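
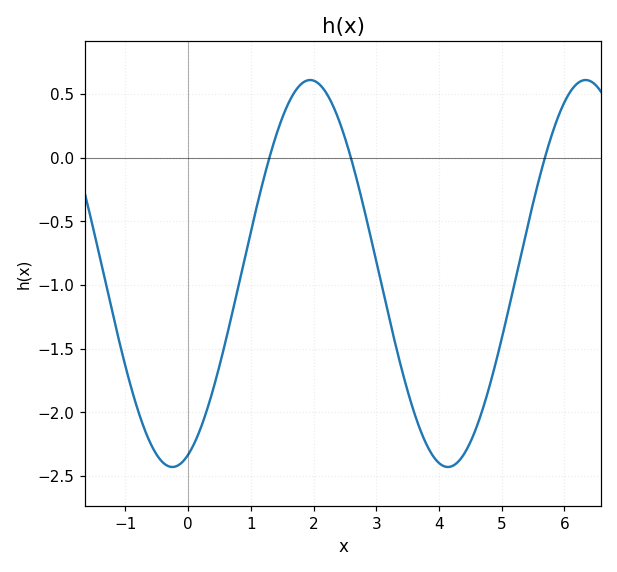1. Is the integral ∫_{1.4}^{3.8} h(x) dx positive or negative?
negative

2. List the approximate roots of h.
1.2, 2.6, 5.6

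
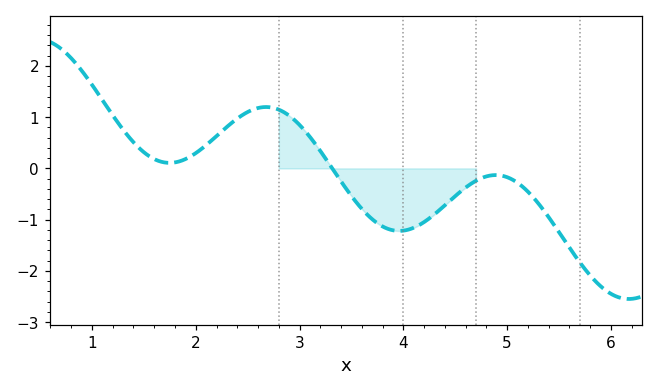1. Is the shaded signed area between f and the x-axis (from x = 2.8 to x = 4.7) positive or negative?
negative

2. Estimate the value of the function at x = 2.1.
0.5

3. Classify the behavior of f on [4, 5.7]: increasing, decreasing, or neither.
neither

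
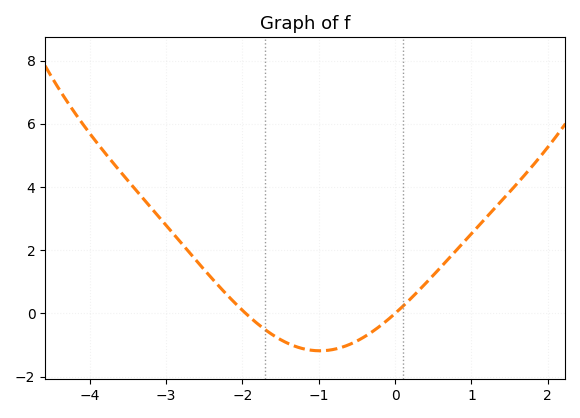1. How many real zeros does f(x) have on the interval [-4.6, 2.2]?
2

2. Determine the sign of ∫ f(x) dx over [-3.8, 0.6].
positive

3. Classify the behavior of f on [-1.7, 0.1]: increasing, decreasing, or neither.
neither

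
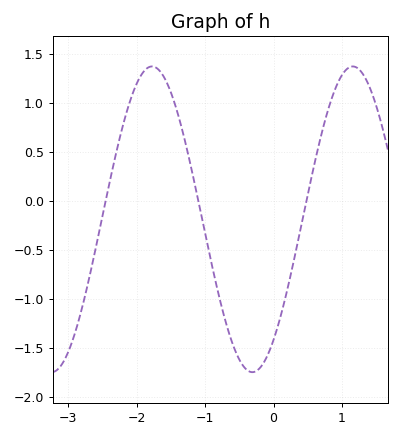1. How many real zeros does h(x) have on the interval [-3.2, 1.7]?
3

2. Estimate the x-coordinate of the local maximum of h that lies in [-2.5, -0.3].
-1.8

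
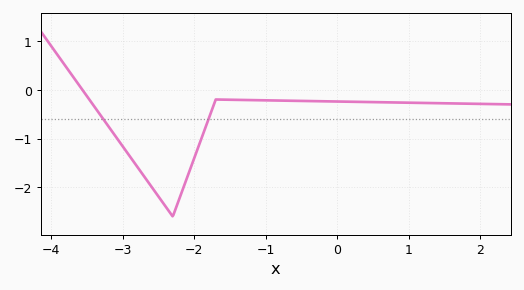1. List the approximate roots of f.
-3.57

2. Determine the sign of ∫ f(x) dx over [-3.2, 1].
negative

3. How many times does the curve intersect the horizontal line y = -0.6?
2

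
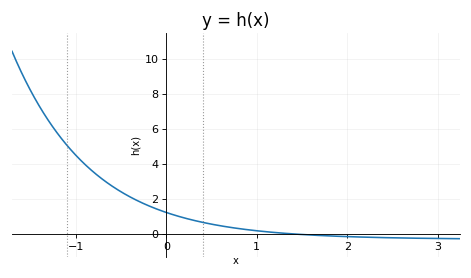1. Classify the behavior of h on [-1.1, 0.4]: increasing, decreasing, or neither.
decreasing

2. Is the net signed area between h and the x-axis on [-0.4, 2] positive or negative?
positive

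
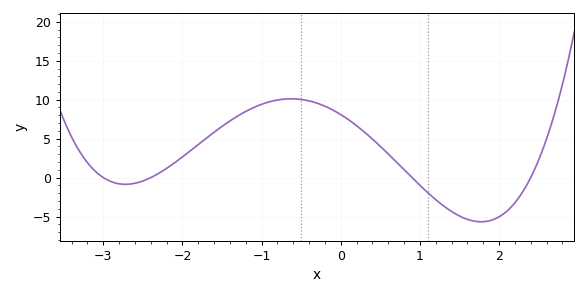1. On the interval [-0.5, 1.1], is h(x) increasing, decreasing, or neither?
decreasing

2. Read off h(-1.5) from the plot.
6.5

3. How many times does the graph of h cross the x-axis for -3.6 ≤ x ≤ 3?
4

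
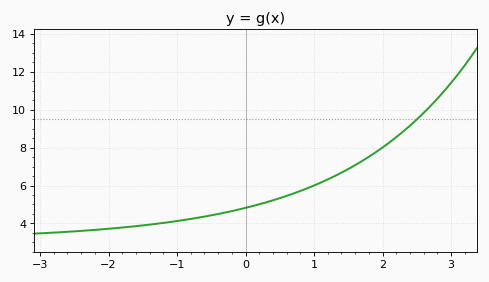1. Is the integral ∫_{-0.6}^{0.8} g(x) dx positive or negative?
positive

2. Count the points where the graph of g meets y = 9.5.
1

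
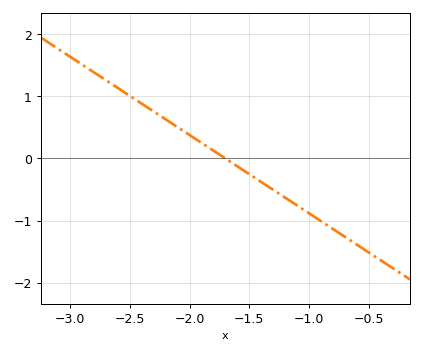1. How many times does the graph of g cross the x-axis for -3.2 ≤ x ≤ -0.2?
1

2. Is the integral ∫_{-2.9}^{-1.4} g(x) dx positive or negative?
positive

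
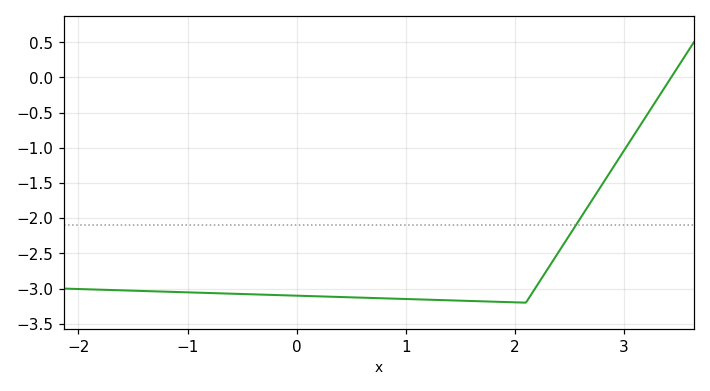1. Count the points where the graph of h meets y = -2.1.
1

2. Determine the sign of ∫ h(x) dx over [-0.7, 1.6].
negative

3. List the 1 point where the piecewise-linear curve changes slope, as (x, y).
(2.1, -3.2)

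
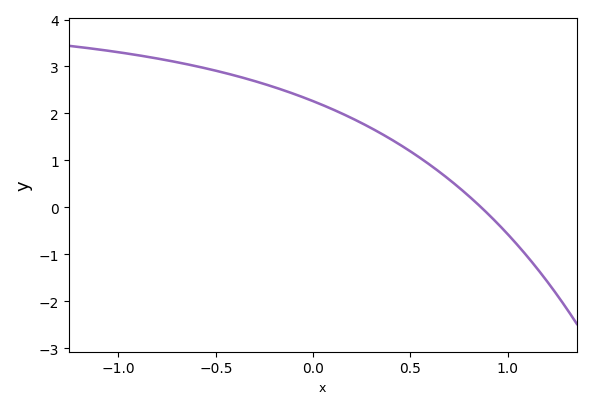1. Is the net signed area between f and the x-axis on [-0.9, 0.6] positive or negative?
positive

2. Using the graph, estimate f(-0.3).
2.7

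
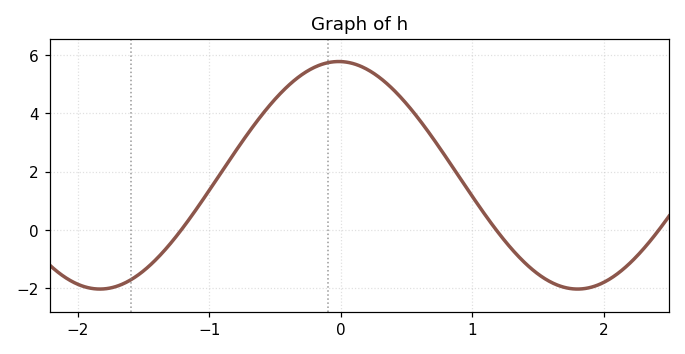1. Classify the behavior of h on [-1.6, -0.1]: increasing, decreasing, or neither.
increasing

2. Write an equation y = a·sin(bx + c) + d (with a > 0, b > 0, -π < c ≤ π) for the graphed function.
y = 3.9sin(1.73x + 1.6) + 1.87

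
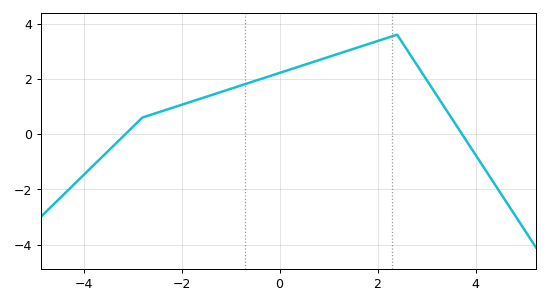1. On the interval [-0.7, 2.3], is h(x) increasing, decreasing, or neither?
increasing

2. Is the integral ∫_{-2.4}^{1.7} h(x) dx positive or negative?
positive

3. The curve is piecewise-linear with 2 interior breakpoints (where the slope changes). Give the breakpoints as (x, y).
(-2.8, 0.6); (2.4, 3.6)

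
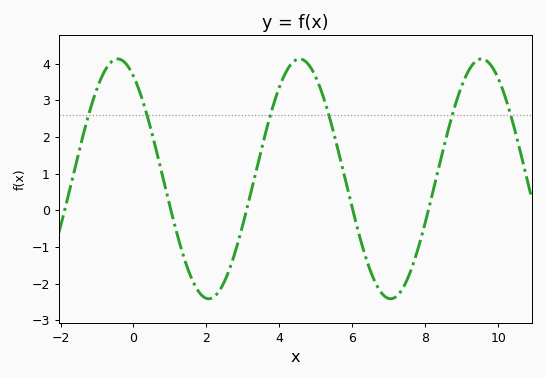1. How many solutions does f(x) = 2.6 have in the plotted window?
6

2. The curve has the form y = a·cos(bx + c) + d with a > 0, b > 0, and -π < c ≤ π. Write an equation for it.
y = 3.27cos(1.3x + 0.54) + 0.86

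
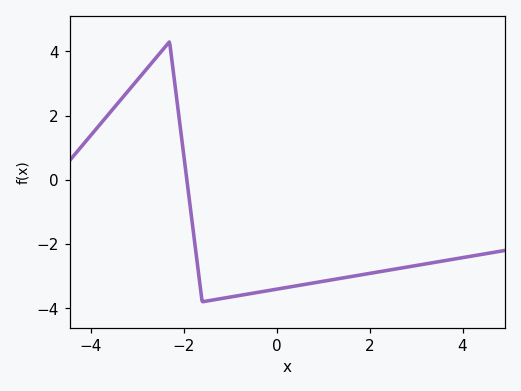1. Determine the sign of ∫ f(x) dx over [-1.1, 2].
negative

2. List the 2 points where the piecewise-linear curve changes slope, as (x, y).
(-2.3, 4.3); (-1.6, -3.8)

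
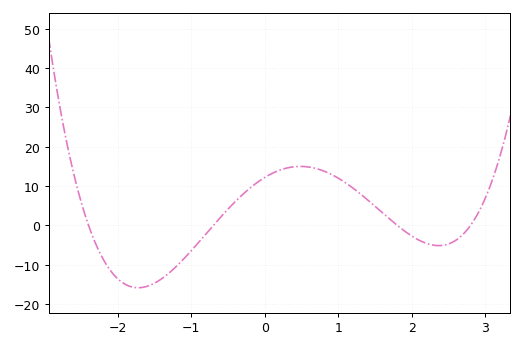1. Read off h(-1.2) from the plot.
-10.4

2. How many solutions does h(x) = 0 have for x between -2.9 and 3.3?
4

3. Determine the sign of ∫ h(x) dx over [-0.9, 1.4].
positive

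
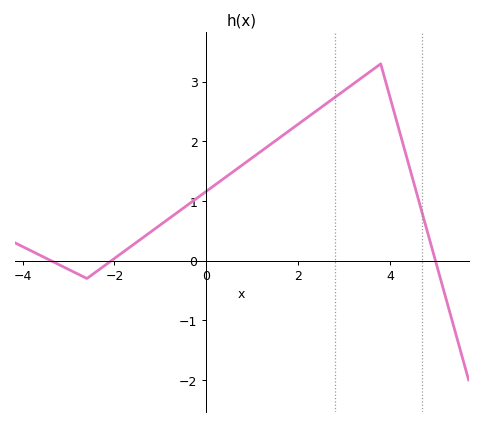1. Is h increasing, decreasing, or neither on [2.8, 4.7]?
neither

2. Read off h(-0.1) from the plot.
1.11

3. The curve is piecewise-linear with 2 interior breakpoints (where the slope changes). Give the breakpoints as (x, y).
(-2.6, -0.3); (3.8, 3.3)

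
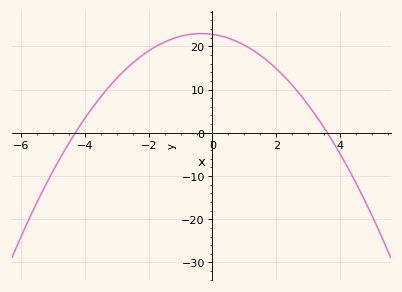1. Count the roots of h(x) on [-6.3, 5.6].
2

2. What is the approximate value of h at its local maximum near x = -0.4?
23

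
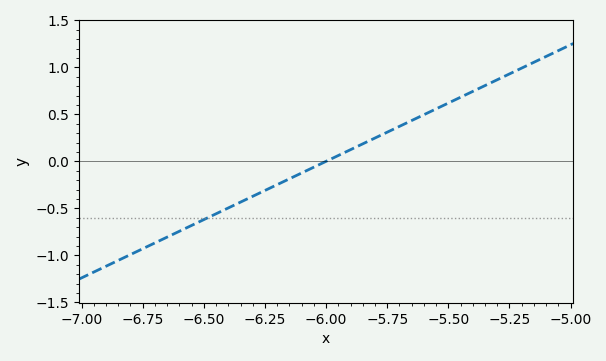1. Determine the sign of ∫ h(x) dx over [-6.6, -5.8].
negative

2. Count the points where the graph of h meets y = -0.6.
1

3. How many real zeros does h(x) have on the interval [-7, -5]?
1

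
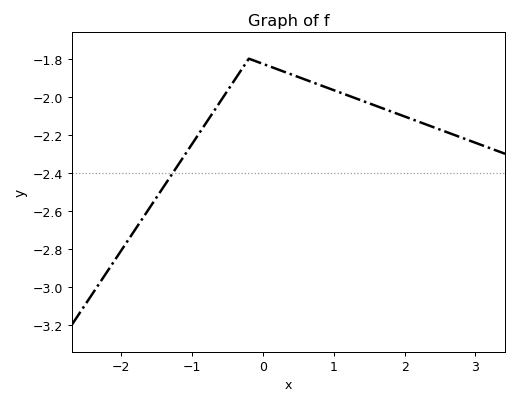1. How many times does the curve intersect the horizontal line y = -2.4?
1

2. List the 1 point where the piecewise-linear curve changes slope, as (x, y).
(-0.2, -1.8)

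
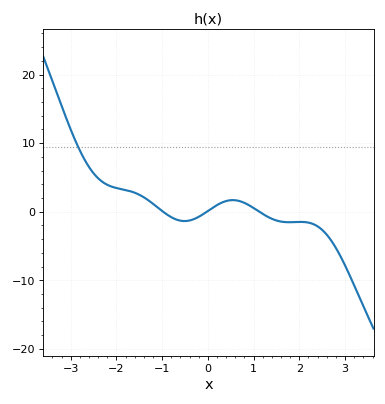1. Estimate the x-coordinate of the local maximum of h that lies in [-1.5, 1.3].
0.546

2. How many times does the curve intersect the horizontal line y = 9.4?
1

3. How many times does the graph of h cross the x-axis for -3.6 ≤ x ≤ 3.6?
3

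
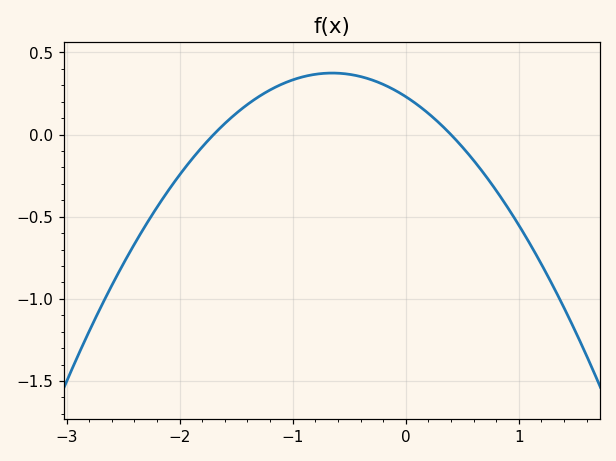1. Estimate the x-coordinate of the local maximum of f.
-0.7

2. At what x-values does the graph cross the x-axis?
-1.7, 0.4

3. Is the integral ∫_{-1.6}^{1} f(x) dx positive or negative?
positive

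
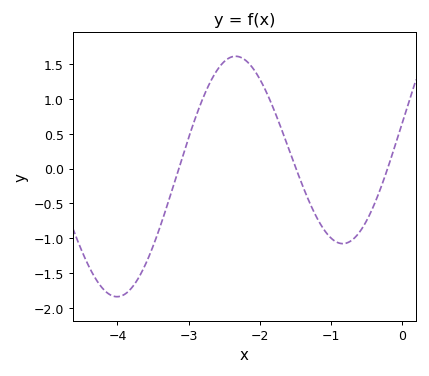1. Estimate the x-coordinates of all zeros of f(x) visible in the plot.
-3.1, -1.5, -0.2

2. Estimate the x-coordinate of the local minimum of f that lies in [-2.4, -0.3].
-0.8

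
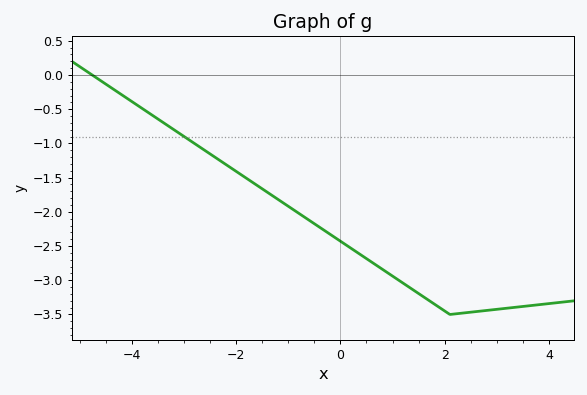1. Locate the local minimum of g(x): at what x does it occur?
2.2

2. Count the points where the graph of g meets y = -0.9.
1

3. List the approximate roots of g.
-4.8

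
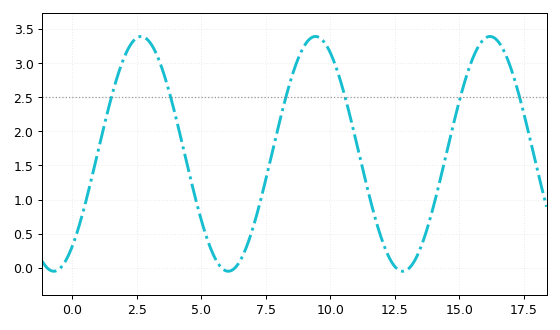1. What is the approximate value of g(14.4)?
1.52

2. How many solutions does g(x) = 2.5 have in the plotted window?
6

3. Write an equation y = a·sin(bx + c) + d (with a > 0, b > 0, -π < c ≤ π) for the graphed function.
y = 1.72sin(0.93x - 0.912) + 1.67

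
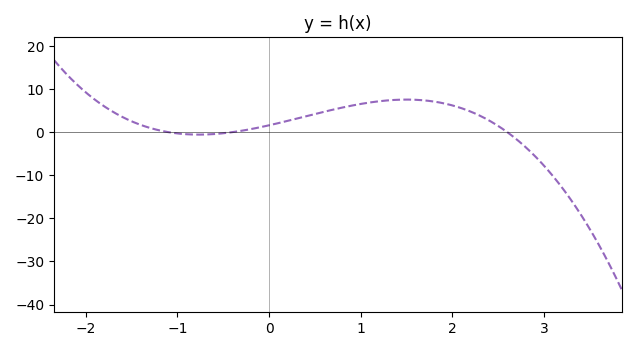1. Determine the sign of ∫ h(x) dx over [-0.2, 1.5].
positive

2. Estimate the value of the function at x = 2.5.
1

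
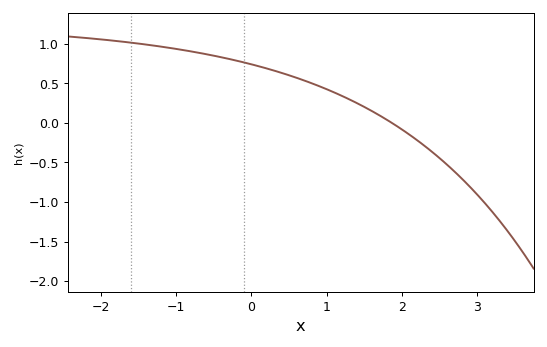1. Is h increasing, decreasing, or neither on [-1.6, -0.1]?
decreasing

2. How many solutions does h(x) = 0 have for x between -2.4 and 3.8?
1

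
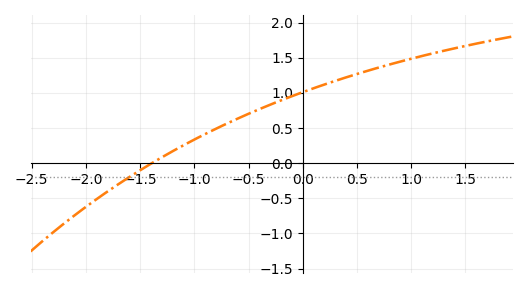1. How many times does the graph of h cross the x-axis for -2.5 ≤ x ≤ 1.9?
1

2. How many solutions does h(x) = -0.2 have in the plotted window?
1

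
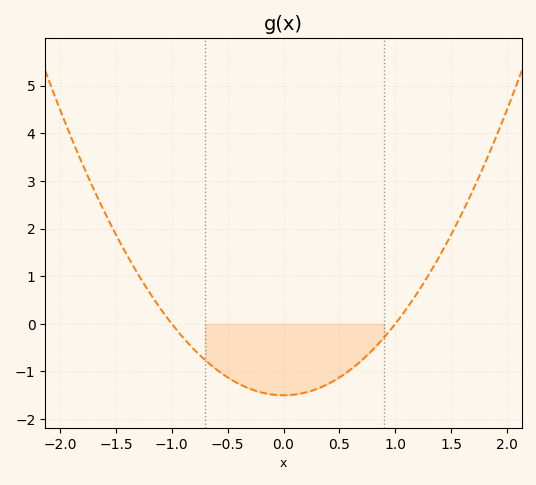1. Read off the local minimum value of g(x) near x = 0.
-1.5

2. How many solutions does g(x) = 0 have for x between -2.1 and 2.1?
2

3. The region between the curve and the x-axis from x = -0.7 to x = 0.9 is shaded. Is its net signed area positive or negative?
negative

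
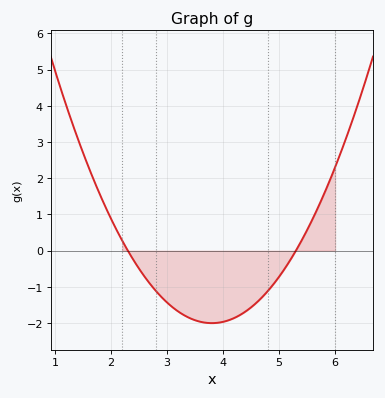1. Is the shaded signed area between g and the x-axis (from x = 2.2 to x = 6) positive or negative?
negative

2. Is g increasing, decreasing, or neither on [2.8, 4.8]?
neither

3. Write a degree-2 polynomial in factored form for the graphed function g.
y = 0.89(x - 2.3)(x - 5.3)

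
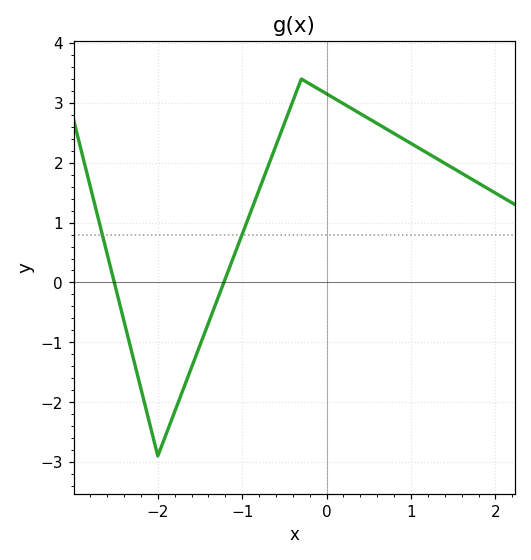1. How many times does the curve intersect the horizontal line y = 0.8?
2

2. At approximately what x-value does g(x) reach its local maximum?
-0.3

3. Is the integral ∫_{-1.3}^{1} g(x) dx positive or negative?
positive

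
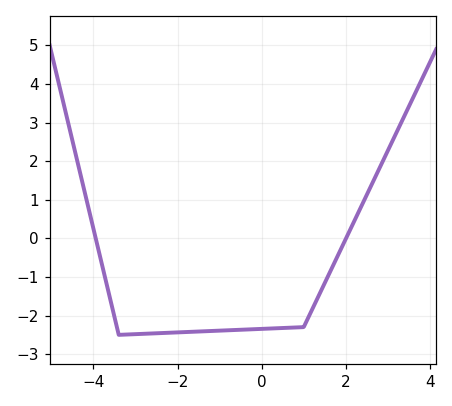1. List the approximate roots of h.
-4, 2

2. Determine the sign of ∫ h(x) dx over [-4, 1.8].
negative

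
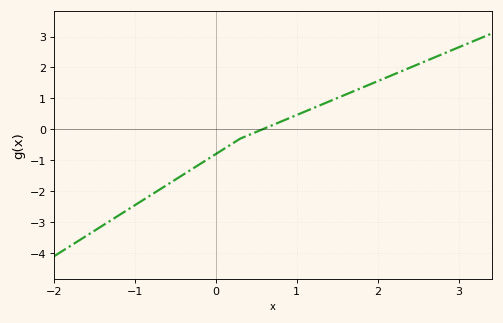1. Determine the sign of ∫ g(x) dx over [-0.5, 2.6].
positive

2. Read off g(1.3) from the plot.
0.8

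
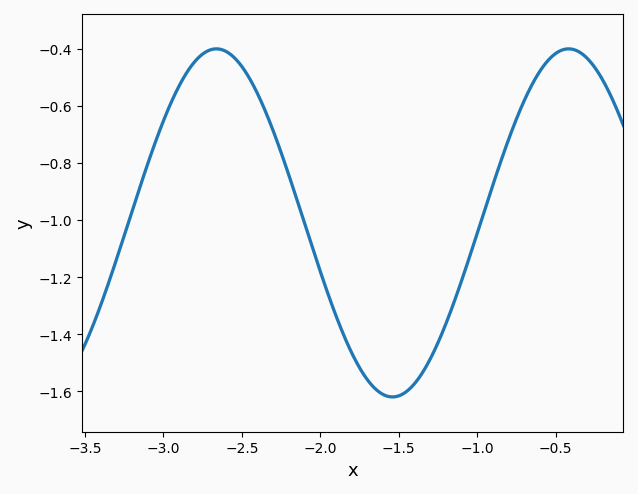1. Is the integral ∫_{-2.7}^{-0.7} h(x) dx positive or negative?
negative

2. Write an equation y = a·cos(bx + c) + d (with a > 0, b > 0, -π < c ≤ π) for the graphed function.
y = 0.61cos(2.8x + 1.17) - 1.01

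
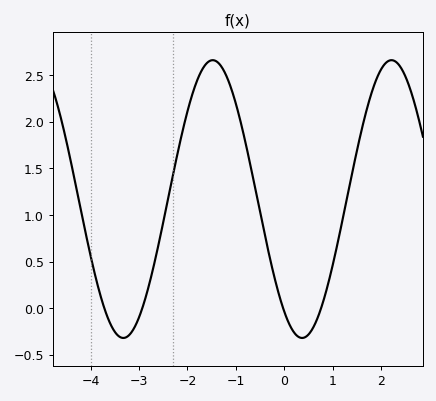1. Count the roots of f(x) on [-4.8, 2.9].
4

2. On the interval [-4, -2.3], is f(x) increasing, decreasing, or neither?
neither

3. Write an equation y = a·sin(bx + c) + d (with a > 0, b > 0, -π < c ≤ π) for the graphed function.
y = 1.49sin(1.7x - 2.2) + 1.17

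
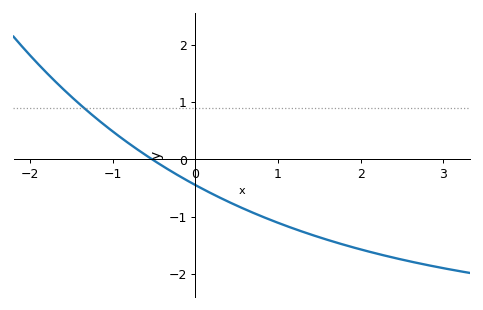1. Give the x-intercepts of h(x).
-0.525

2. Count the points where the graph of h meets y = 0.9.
1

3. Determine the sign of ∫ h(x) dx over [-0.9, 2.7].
negative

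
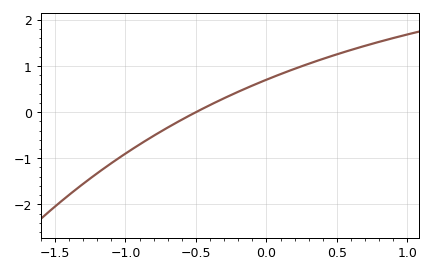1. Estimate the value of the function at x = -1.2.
-1.3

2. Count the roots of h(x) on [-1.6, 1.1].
1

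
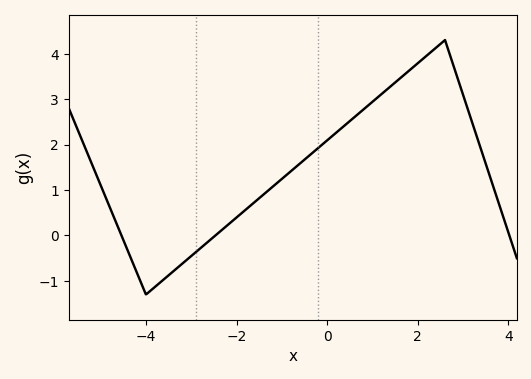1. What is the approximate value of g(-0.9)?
1.3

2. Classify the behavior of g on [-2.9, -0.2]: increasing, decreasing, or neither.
increasing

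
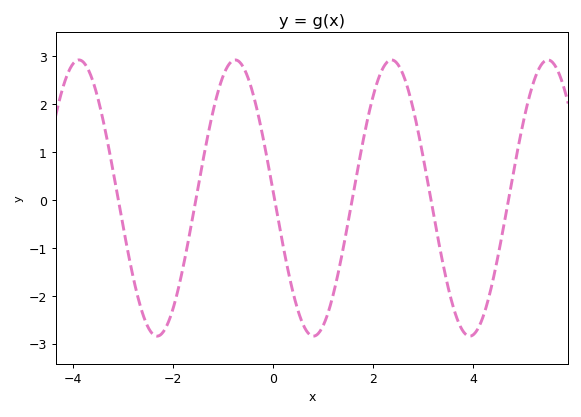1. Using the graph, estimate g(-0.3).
1.77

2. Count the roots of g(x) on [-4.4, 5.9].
6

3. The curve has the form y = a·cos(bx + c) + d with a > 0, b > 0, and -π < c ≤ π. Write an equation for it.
y = 2.88cos(2.01x + 1.53) + 0.04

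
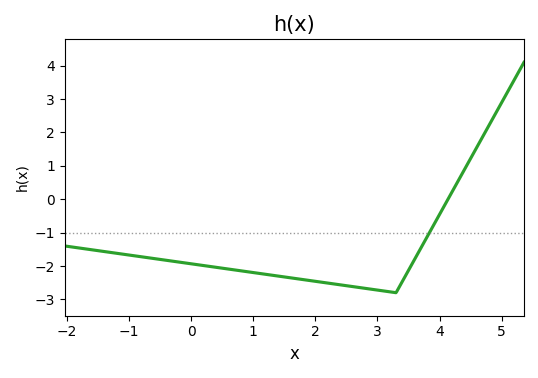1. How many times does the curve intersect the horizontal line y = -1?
1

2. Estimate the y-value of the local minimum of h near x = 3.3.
-2.8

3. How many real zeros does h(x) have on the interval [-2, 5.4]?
1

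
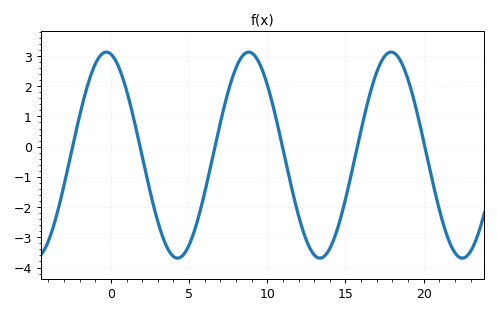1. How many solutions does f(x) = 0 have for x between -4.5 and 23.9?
6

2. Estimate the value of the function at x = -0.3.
3.1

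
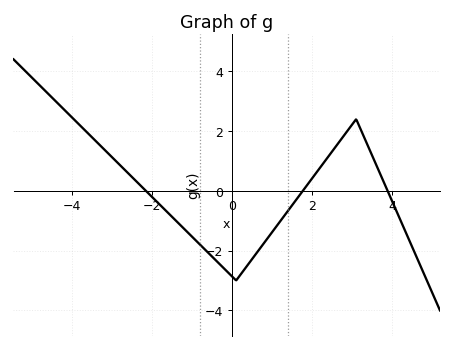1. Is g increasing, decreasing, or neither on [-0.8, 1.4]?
neither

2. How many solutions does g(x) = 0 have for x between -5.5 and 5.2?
3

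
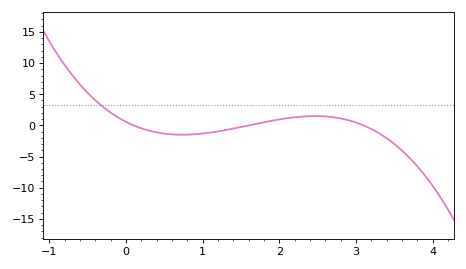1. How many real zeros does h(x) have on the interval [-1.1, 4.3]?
3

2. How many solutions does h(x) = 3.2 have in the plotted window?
1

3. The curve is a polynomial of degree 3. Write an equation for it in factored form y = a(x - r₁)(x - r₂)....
y = -1.15(x - 0.1)(x - 1.6)(x - 3.1)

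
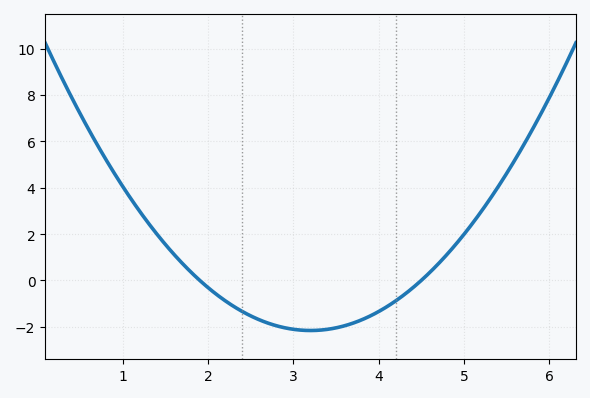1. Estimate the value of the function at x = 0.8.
5.21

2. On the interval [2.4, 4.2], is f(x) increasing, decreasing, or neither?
neither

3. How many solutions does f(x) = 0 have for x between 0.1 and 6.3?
2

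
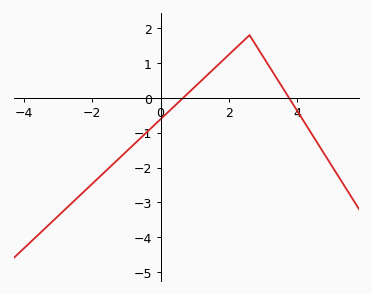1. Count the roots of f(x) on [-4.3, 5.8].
2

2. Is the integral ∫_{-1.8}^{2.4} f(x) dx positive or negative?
negative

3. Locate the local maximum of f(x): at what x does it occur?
2.6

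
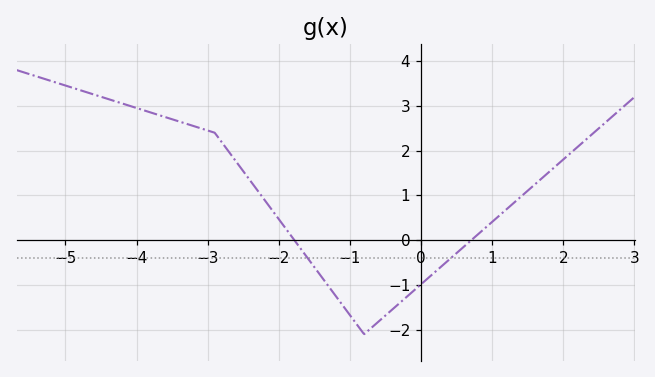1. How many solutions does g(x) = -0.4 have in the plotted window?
2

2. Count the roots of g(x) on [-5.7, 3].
2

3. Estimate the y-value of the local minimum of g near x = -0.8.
-2.1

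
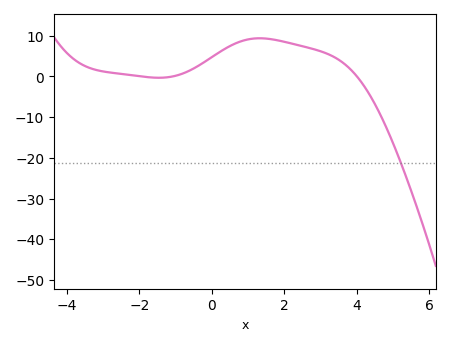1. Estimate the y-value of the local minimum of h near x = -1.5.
0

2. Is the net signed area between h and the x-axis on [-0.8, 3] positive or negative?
positive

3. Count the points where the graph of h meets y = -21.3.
1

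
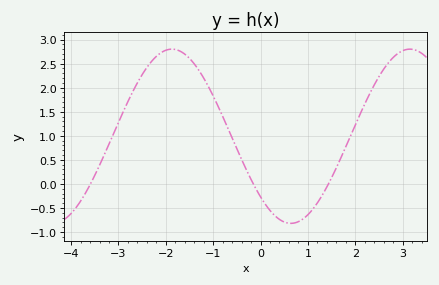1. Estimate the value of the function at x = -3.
1.28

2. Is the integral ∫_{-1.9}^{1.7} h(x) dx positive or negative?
positive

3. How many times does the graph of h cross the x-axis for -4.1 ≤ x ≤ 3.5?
3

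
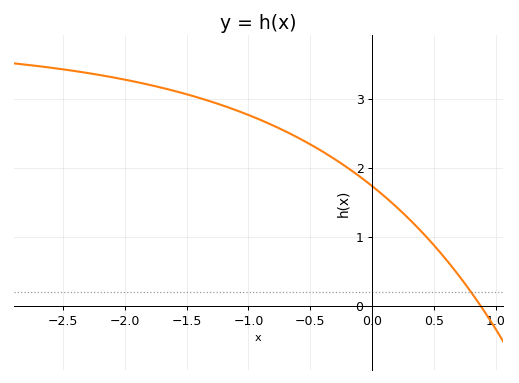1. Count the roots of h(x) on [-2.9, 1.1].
1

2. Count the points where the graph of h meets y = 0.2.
1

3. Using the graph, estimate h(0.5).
0.9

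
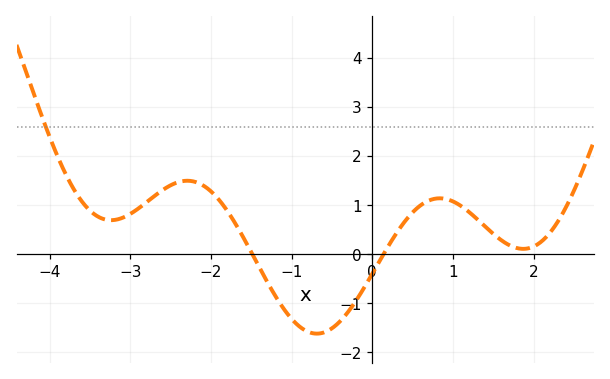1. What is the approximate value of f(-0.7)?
-1.62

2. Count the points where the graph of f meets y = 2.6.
1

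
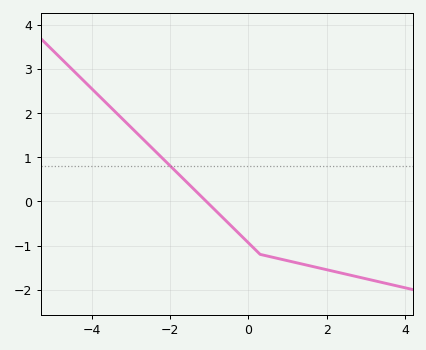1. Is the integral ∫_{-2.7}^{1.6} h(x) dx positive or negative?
negative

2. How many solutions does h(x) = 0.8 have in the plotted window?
1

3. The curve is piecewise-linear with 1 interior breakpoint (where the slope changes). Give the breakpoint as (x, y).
(0.3, -1.2)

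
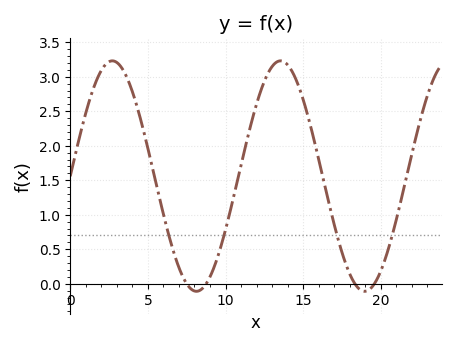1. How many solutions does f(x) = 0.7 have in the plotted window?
4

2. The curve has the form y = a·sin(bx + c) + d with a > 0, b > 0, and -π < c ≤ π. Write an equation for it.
y = 1.67sin(0.58x + 0) + 1.56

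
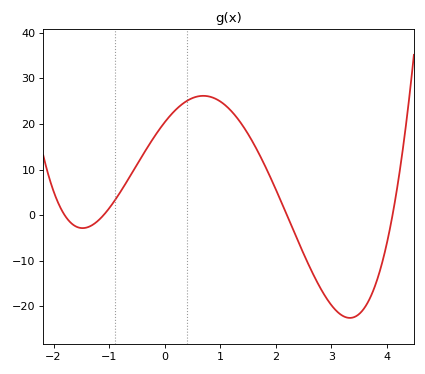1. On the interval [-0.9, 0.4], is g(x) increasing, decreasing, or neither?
increasing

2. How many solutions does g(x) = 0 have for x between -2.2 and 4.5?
4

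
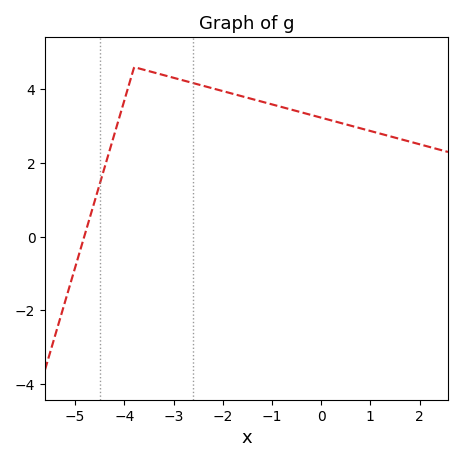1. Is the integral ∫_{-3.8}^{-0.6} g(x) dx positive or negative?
positive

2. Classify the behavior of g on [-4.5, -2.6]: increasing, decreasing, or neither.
neither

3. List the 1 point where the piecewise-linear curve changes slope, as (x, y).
(-3.8, 4.6)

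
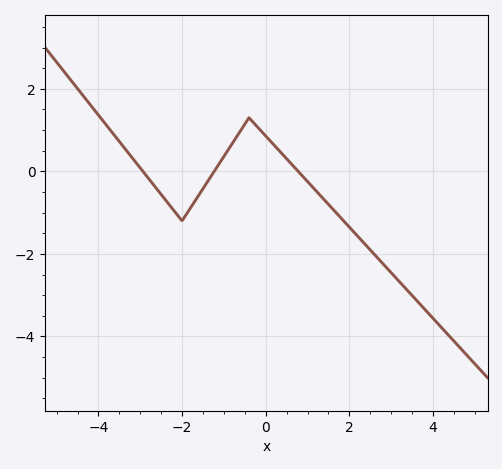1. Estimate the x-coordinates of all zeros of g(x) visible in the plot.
-2.94, -1.23, 0.777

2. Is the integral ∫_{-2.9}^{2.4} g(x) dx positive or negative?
negative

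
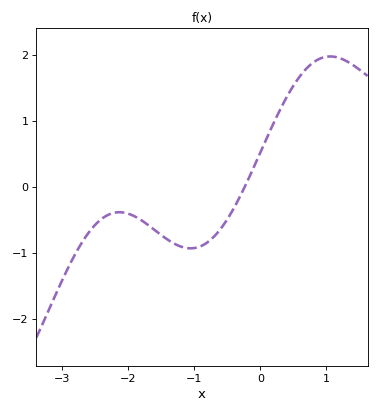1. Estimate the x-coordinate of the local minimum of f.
-1.1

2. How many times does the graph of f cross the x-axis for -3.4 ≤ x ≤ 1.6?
1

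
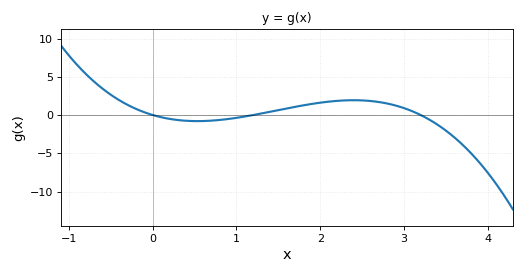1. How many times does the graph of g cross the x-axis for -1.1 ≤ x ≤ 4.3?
3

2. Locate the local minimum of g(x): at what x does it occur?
0.5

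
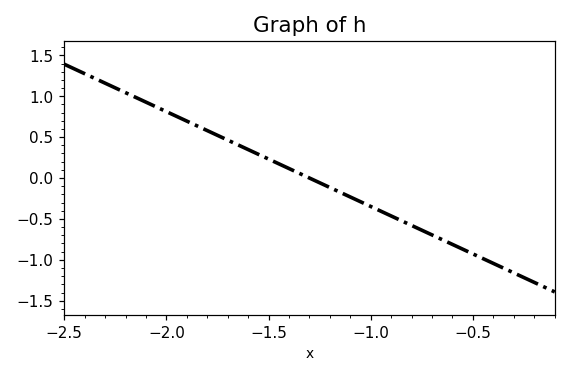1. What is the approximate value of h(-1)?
-0.348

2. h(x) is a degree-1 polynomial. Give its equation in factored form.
y = -1.16(x + 1.3)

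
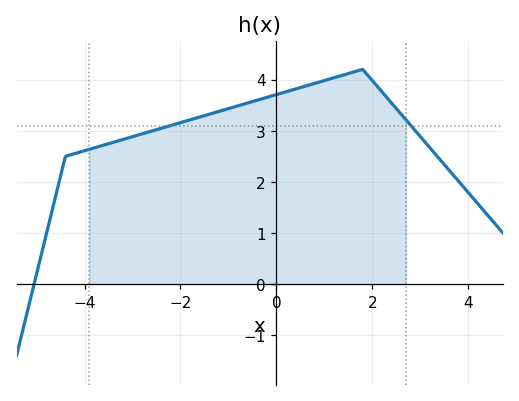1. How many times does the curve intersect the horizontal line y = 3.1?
2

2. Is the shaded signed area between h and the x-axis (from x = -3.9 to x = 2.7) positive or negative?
positive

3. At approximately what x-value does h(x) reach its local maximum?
1.8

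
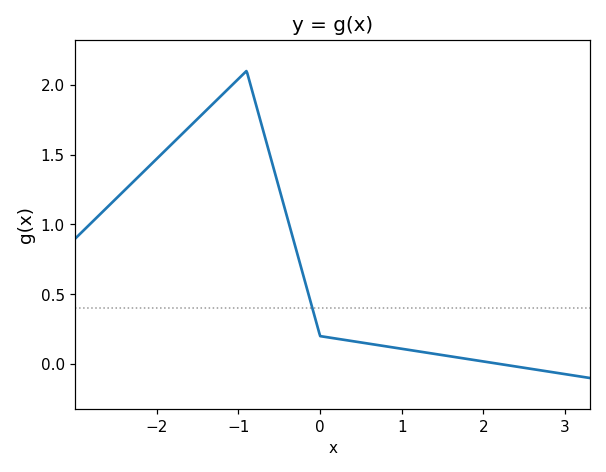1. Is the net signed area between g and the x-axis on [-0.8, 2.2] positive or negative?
positive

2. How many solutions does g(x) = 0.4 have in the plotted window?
1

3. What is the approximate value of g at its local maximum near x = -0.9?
2.1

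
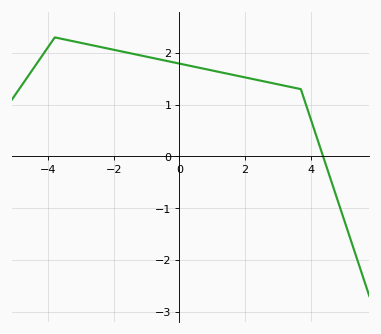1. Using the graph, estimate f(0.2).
1.8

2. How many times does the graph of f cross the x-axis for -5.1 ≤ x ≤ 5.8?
1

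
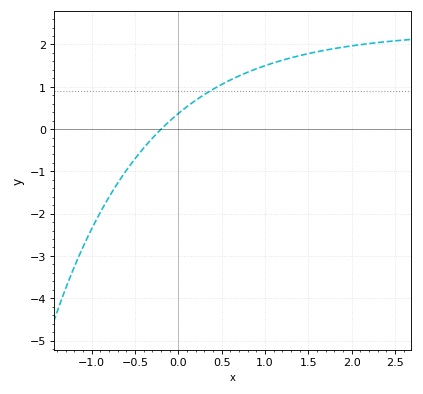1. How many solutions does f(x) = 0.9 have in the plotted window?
1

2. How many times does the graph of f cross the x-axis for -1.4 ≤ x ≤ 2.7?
1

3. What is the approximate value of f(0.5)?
1.1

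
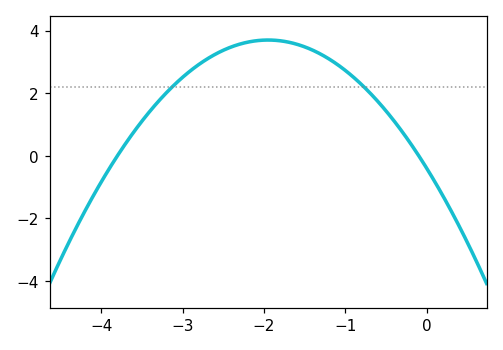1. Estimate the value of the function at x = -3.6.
0.8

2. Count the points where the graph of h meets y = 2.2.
2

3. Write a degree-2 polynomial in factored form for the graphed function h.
y = -1.08(x + 3.8)(x + 0.1)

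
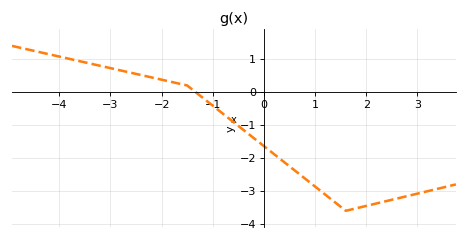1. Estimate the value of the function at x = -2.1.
0.4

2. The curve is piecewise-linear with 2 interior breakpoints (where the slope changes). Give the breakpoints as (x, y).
(-1.5, 0.2); (1.6, -3.6)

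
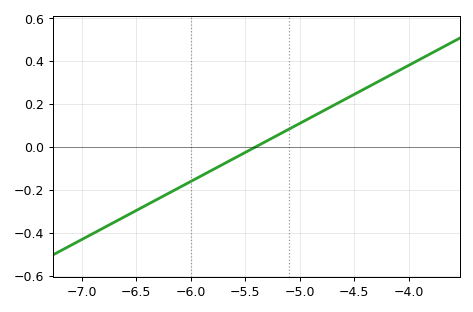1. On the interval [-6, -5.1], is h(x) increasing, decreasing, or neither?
increasing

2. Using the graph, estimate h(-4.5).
0.24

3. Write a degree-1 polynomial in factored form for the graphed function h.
y = 0.27(x + 5.4)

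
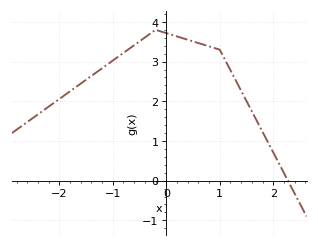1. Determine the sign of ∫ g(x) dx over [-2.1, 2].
positive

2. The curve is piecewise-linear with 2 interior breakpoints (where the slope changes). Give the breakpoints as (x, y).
(-0.2, 3.8); (1, 3.3)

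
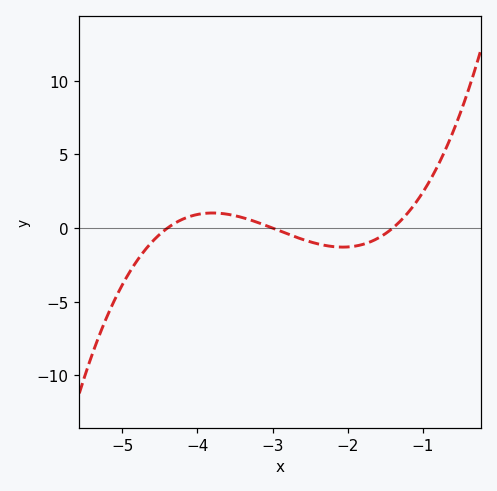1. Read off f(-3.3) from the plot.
0.558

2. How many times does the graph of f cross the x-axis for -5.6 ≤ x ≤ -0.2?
3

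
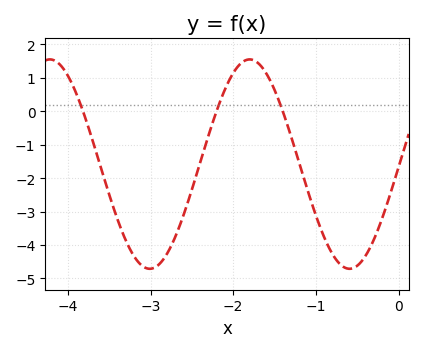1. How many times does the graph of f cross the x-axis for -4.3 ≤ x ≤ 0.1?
3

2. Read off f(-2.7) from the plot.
-3.75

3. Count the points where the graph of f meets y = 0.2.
3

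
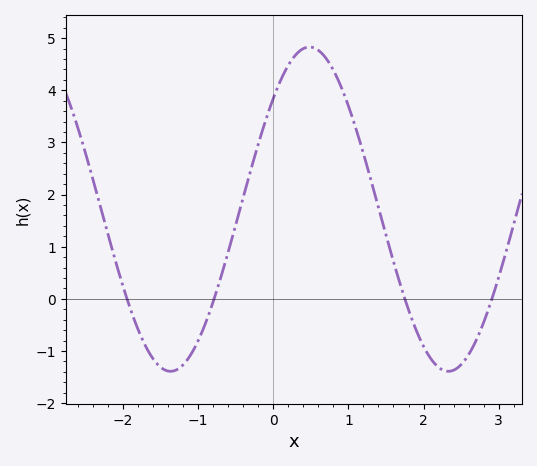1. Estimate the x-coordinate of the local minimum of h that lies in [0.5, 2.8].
2.3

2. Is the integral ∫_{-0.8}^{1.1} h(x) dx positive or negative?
positive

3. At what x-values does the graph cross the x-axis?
-1.9, -0.8, 1.8, 2.9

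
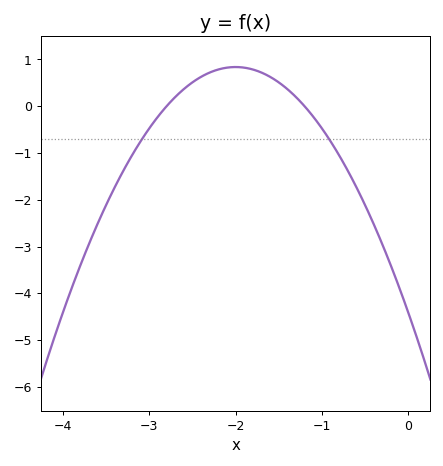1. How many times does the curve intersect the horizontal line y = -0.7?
2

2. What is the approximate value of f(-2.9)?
-0.223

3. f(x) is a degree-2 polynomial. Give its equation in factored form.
y = -1.31(x + 2.8)(x + 1.2)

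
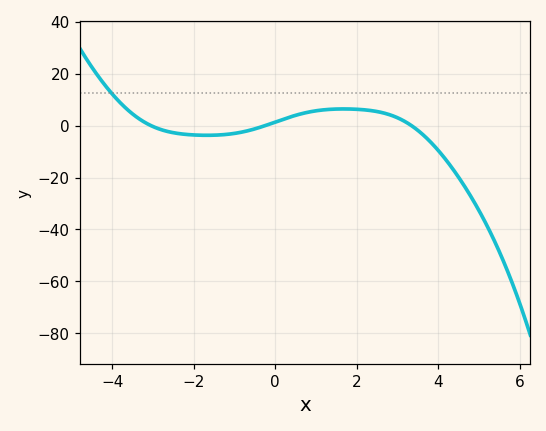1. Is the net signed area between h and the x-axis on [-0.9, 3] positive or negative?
positive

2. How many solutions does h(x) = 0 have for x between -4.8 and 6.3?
3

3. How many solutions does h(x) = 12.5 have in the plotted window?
1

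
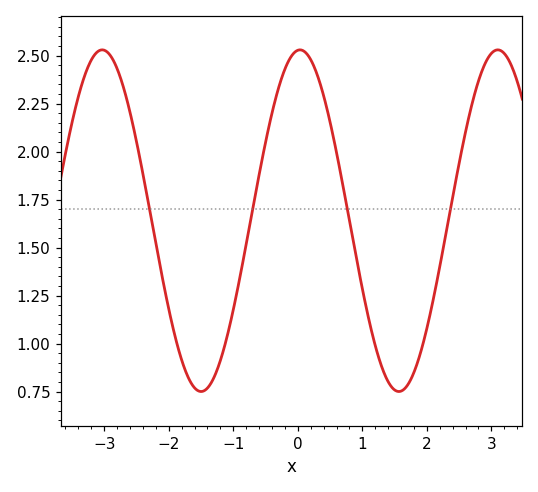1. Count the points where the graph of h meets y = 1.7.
4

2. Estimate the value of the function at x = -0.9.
1.34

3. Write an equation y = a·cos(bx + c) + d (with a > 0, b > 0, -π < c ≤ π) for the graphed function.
y = 0.89cos(2.05x - 0.07) + 1.64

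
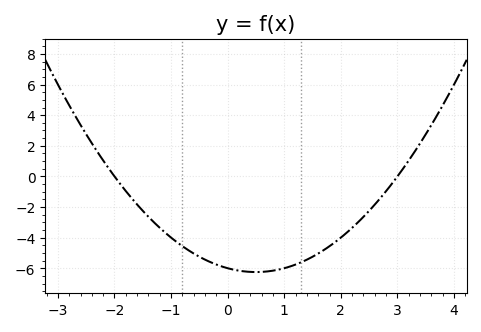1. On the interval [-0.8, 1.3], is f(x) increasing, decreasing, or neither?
neither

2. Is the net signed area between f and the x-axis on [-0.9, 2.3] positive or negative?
negative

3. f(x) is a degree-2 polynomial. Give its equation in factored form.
y = 1(x + 2)(x - 3)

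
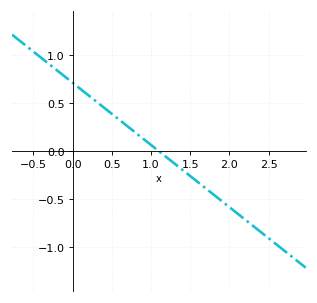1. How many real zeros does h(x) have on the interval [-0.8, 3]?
1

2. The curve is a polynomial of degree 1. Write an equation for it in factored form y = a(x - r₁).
y = -0.65(x - 1.1)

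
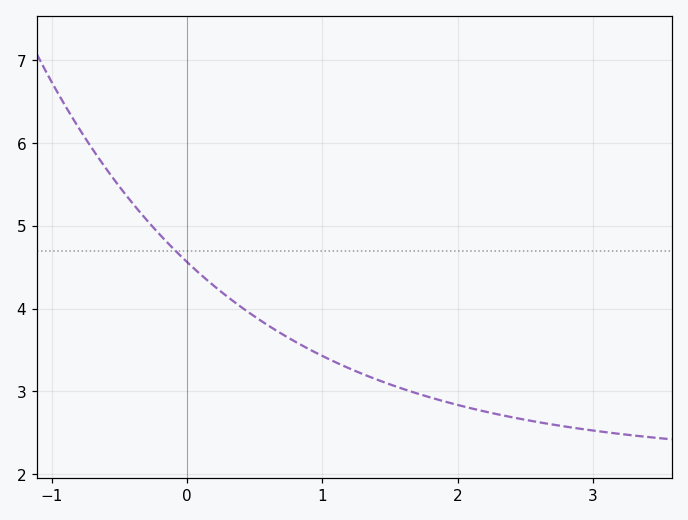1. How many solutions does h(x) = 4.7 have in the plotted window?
1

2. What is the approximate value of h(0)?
4.56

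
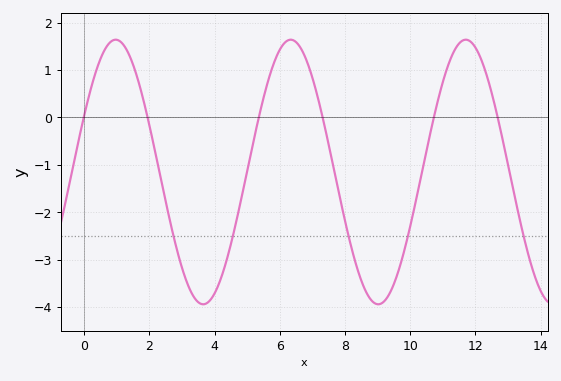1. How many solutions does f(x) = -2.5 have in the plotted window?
5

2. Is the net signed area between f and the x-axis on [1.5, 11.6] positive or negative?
negative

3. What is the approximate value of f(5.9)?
1.28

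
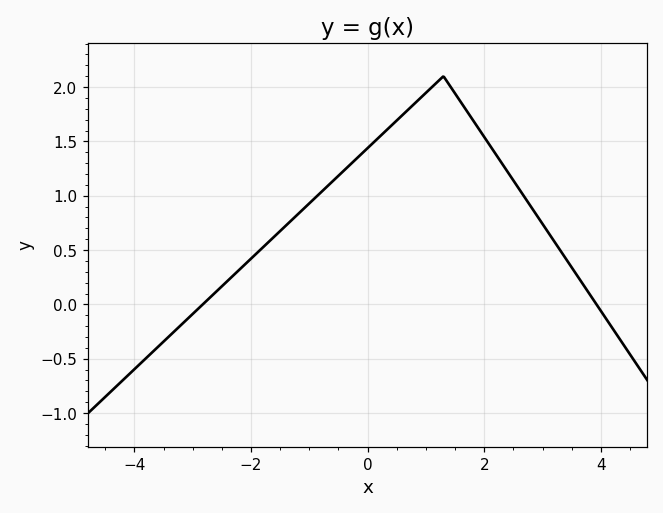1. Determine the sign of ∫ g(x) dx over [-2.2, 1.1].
positive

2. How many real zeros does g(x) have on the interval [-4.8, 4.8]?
2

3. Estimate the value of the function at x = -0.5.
1.2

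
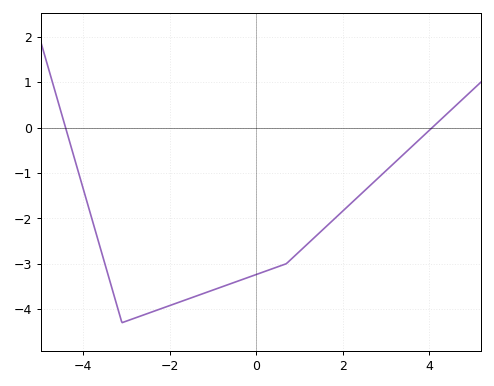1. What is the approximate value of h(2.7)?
-1.22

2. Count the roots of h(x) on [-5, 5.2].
2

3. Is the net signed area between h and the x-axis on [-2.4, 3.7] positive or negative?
negative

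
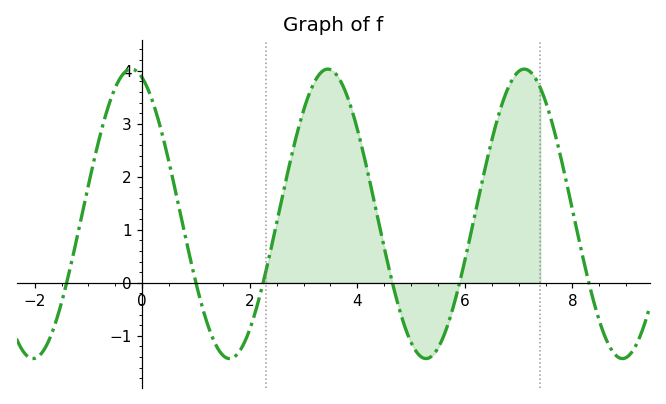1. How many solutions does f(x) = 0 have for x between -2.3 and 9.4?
6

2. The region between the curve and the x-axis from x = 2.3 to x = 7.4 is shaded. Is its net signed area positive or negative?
positive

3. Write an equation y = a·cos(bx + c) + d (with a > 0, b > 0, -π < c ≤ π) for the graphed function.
y = 2.73cos(1.7x + 0.35) + 1.3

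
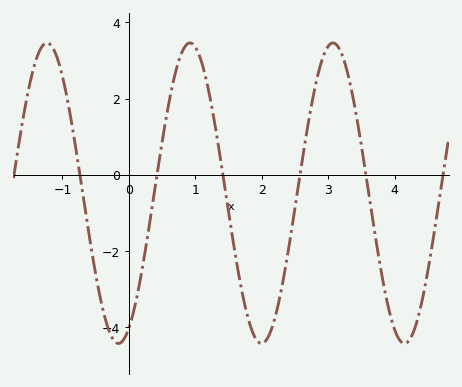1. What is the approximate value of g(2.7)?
1.4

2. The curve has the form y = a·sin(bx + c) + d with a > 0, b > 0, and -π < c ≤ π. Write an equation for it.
y = 3.94sin(2.9x - 1.1) - 0.48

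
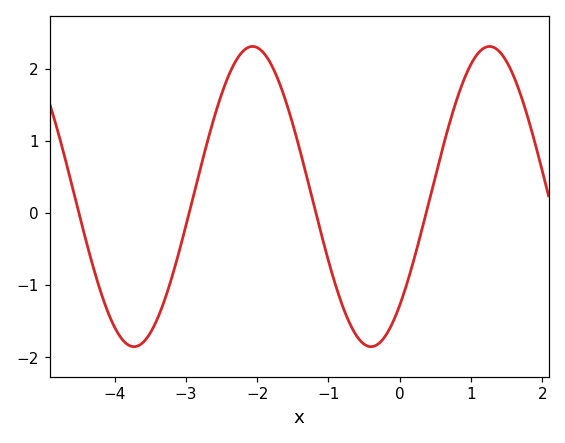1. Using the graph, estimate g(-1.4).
0.9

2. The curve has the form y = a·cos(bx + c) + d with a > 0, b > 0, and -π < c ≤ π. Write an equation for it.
y = 2.08cos(1.9x - 2.4) + 0.23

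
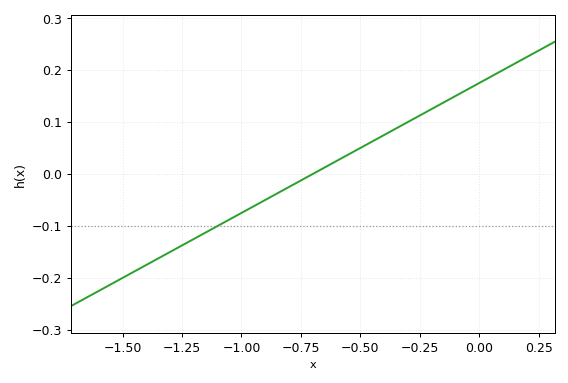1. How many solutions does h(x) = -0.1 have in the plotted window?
1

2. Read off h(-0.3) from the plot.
0.1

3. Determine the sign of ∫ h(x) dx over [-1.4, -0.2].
negative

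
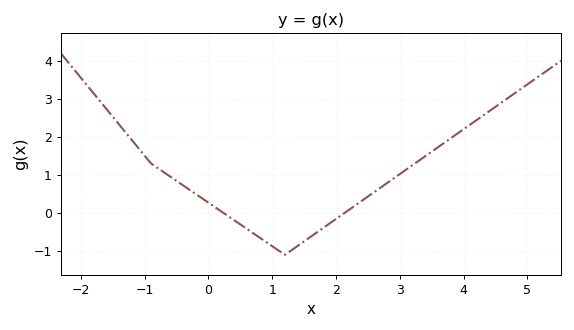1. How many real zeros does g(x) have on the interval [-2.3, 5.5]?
2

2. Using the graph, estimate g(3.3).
1.37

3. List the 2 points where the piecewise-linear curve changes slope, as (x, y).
(-0.9, 1.3); (1.2, -1.1)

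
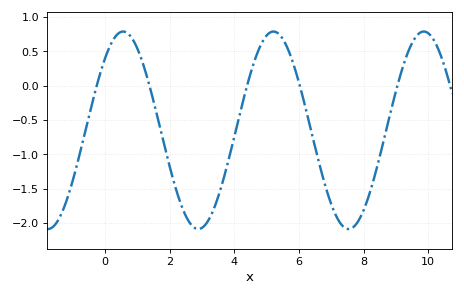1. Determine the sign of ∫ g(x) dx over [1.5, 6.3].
negative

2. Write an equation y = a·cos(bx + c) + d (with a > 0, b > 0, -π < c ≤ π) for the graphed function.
y = 1.44cos(1.35x - 0.75) - 0.65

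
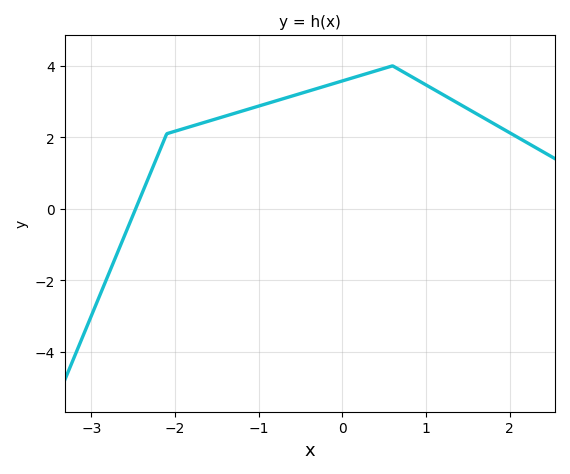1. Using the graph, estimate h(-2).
2.17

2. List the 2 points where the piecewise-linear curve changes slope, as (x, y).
(-2.1, 2.1); (0.6, 4)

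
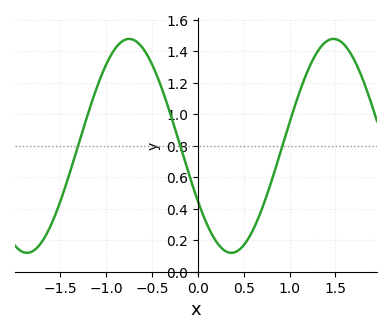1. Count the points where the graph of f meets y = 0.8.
3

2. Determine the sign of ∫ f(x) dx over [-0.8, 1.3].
positive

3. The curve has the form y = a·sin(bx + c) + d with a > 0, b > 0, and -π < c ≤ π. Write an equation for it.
y = 0.68sin(2.8x - 2.6) + 0.8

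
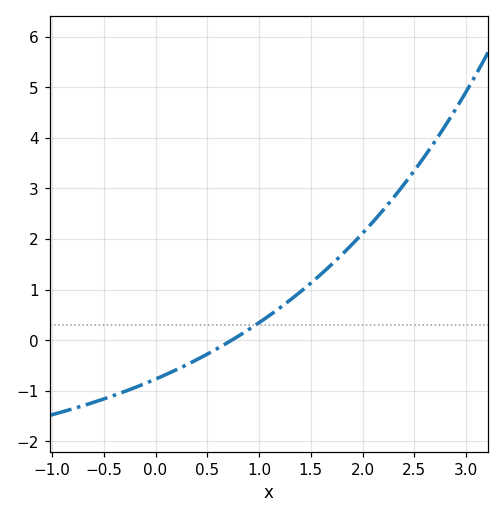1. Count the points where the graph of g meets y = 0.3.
1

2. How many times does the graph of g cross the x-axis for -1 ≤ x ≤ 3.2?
1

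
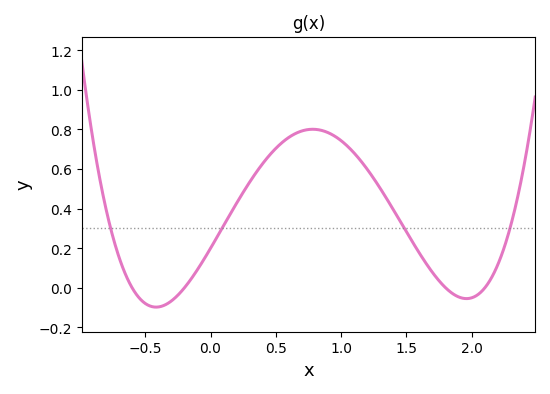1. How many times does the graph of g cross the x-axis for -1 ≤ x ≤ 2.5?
4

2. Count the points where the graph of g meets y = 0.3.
4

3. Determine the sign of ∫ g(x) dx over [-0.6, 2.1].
positive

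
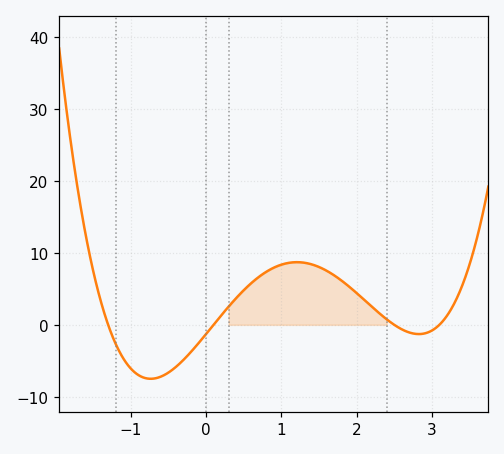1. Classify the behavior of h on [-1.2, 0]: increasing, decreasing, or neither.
neither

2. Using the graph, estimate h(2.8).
-1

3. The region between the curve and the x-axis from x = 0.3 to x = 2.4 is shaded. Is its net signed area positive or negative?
positive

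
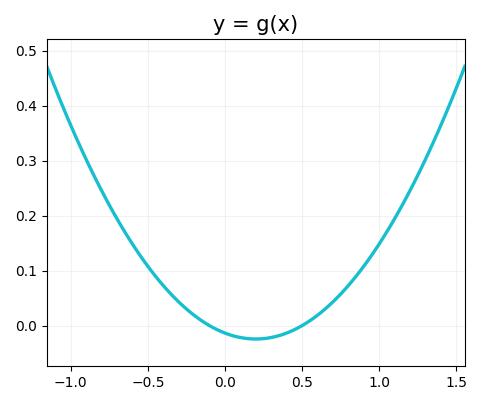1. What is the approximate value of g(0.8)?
0.07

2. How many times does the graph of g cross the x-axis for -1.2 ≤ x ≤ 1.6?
2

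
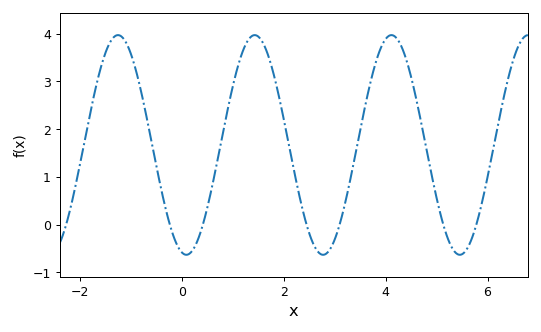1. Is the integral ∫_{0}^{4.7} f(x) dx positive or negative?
positive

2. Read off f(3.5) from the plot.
1.98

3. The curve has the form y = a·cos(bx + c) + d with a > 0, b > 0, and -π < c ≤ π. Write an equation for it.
y = 2.3cos(2.34x + 2.94) + 1.67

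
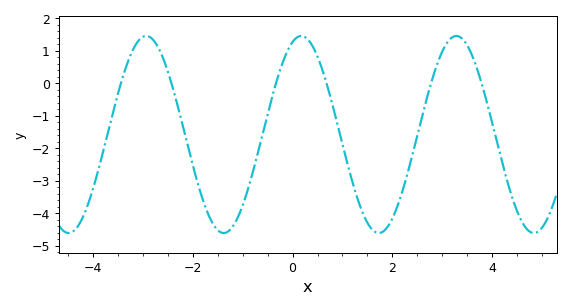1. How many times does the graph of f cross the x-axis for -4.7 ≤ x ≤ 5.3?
6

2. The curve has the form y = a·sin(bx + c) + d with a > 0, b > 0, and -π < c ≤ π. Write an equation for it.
y = 3.03sin(2x + 1.2) - 1.58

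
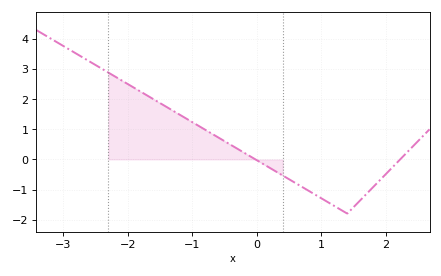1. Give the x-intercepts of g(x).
-0.021, 2.22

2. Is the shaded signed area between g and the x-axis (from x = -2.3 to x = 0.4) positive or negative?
positive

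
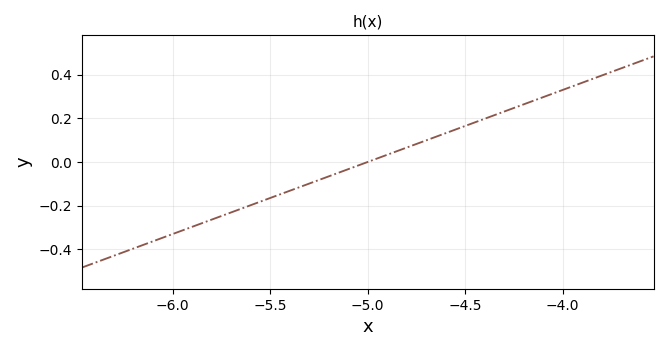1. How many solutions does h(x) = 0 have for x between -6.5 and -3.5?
1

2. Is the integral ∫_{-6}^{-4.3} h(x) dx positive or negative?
negative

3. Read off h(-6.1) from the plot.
-0.363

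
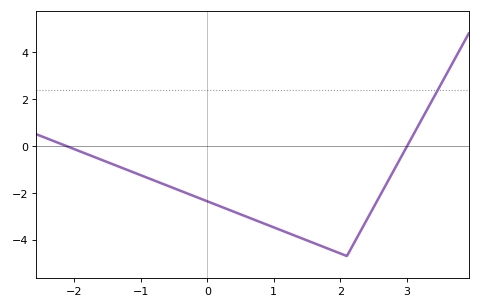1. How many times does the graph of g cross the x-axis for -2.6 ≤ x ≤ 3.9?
2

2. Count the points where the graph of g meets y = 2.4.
1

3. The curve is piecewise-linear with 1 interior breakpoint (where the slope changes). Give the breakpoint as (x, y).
(2.1, -4.7)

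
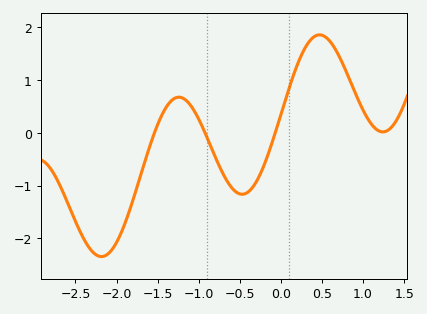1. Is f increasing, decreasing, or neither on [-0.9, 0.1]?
neither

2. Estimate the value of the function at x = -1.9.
-1.73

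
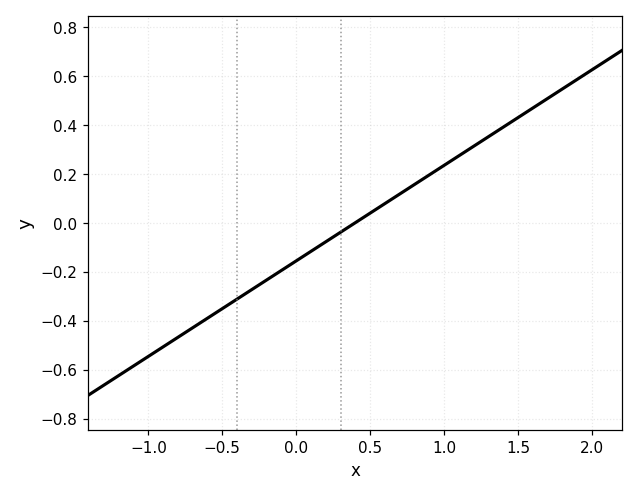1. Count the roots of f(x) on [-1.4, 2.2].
1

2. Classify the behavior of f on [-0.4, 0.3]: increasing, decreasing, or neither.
increasing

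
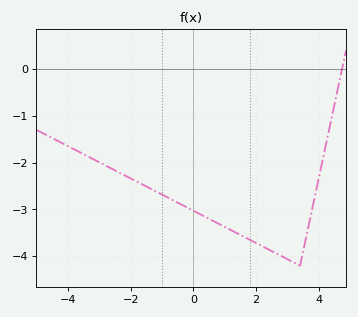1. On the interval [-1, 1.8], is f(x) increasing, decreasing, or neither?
decreasing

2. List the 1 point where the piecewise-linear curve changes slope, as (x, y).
(3.4, -4.2)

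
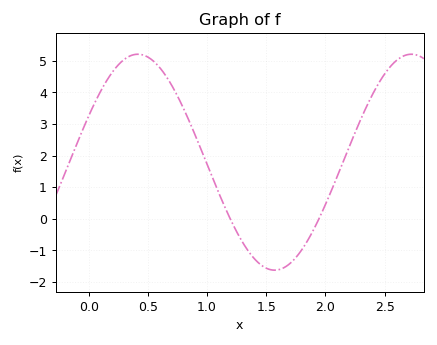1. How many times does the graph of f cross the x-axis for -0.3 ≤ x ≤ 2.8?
2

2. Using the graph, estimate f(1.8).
-1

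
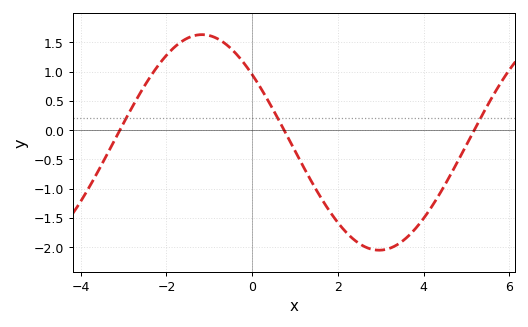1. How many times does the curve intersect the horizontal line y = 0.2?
3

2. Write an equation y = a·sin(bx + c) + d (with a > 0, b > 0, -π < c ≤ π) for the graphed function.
y = 1.84sin(0.76x + 2.5) - 0.21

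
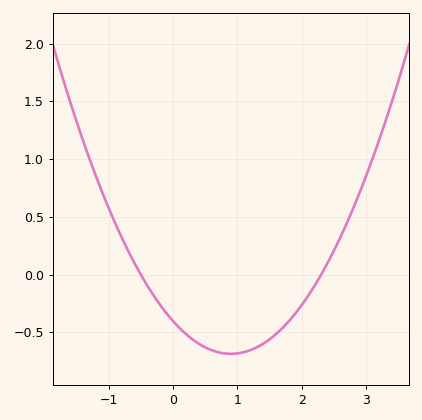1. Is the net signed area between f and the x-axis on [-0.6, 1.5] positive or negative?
negative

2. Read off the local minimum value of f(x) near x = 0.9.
-0.686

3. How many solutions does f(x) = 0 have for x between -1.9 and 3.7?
2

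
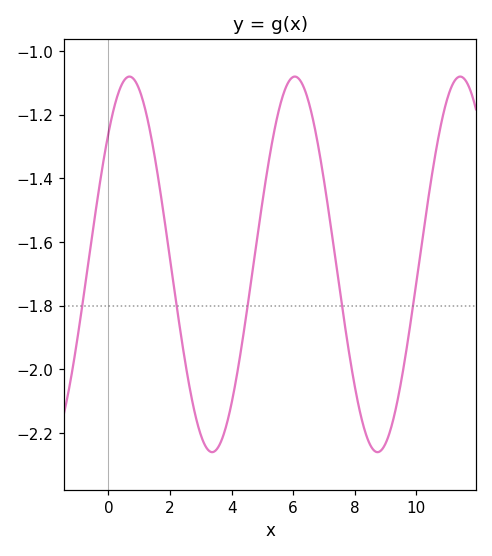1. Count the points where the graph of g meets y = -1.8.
5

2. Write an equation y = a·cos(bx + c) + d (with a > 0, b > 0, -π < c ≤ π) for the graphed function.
y = 0.59cos(1.17x - 0.8) - 1.67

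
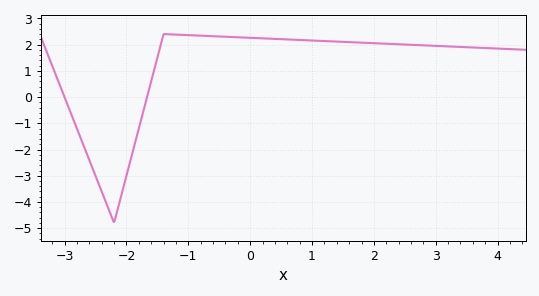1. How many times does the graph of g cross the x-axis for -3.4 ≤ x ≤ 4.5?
2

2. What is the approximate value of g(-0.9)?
2.35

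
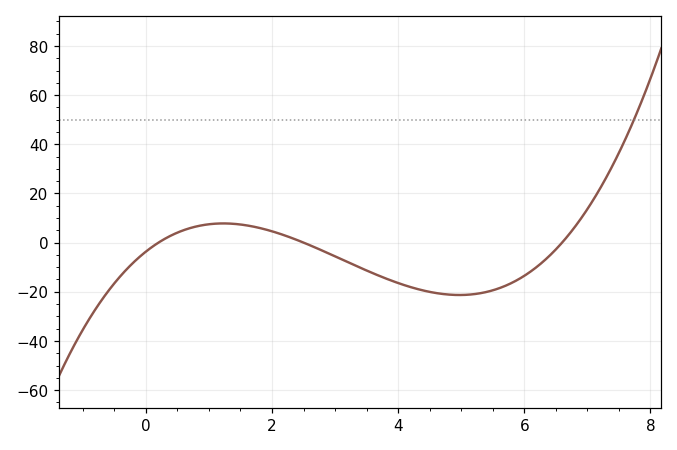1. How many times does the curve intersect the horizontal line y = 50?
1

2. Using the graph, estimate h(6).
-13.5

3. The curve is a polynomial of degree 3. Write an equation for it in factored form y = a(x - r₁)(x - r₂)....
y = 1.11(x - 0.2)(x - 2.5)(x - 6.6)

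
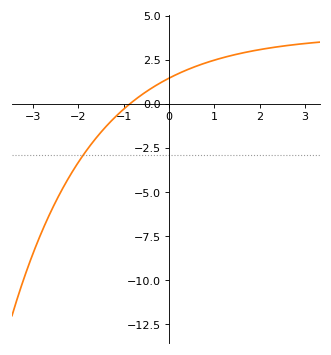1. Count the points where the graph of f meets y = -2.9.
1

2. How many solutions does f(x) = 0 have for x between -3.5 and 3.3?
1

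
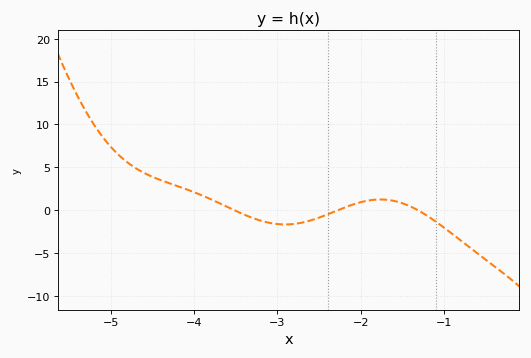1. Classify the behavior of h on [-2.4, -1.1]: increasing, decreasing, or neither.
neither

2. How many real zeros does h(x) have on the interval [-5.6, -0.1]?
3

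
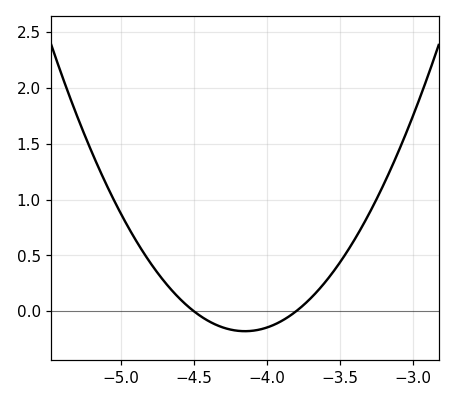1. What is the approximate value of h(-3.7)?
0.1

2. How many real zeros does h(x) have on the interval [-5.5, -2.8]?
2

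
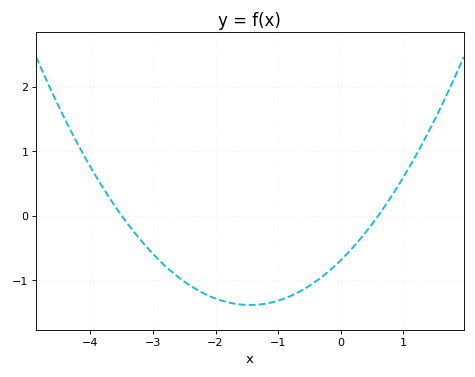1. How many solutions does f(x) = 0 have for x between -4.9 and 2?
2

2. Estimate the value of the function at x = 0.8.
0.284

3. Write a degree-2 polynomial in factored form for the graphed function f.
y = 0.33(x + 3.5)(x - 0.6)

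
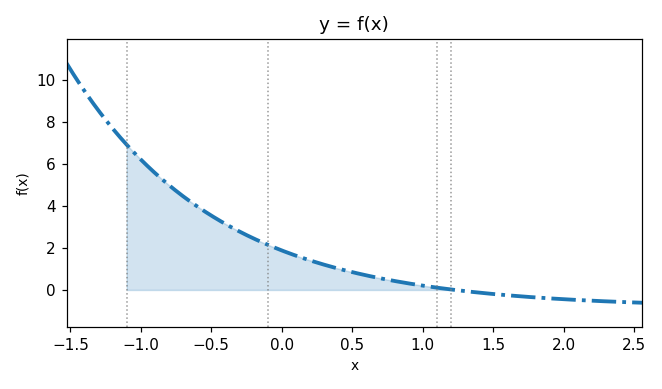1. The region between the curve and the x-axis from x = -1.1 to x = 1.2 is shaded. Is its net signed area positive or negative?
positive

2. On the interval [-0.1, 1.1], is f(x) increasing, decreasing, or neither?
decreasing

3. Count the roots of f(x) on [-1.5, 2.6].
1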